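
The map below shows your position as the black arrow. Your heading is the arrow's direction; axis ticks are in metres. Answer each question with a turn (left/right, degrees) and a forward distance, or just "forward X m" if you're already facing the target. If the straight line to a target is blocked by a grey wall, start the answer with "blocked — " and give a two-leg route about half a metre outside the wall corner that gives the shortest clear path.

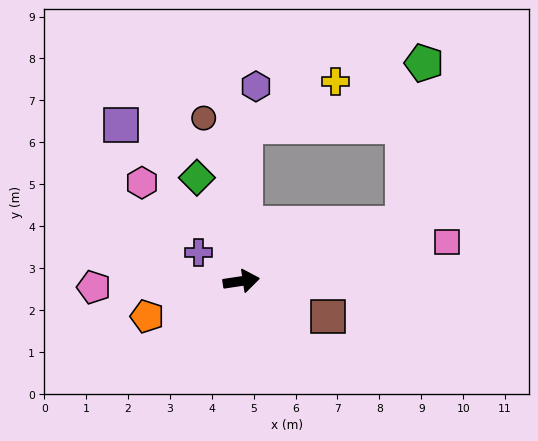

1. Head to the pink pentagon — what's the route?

turn left 174°, forward 3.5 m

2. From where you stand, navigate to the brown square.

turn right 30°, forward 2.2 m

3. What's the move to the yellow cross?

blocked — turn left 80°, forward 3.7 m, then turn right 62°, forward 2.4 m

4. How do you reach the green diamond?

turn left 105°, forward 2.7 m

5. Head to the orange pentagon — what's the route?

turn right 168°, forward 2.4 m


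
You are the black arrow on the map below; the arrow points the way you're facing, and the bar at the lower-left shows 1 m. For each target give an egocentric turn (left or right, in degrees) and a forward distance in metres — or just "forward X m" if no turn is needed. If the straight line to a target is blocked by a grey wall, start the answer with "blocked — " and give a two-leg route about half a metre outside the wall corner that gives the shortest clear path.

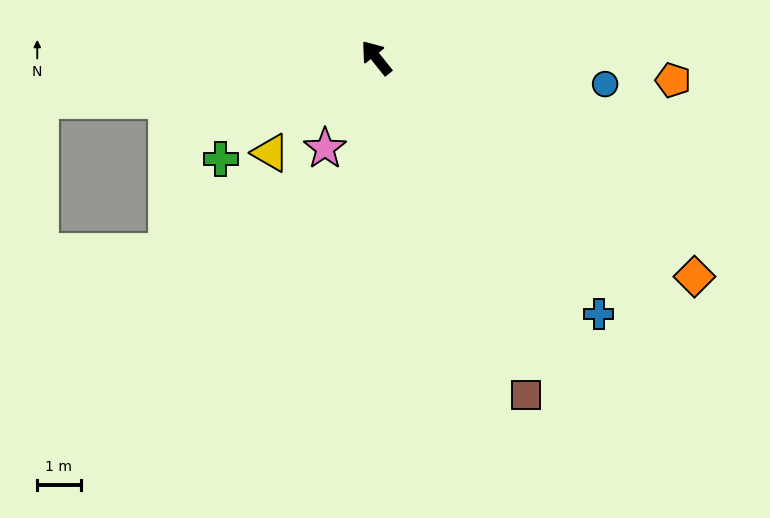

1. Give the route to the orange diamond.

turn right 163°, forward 8.9 m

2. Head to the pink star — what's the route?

turn left 112°, forward 2.4 m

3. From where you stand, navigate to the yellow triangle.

turn left 93°, forward 3.3 m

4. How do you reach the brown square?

turn left 165°, forward 8.5 m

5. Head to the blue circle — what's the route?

turn right 135°, forward 5.3 m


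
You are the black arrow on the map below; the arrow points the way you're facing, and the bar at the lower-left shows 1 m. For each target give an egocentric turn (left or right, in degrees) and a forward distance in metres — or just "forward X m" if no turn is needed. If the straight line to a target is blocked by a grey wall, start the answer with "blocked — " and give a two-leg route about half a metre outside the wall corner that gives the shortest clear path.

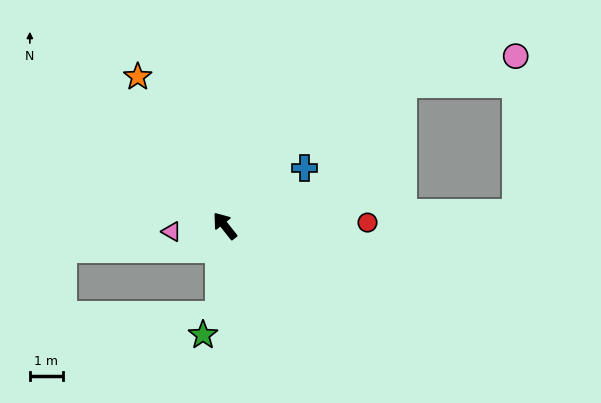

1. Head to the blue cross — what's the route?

turn right 92°, forward 3.0 m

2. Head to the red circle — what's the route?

turn right 127°, forward 4.3 m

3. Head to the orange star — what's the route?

turn right 8°, forward 5.2 m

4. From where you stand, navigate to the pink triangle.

turn left 58°, forward 1.6 m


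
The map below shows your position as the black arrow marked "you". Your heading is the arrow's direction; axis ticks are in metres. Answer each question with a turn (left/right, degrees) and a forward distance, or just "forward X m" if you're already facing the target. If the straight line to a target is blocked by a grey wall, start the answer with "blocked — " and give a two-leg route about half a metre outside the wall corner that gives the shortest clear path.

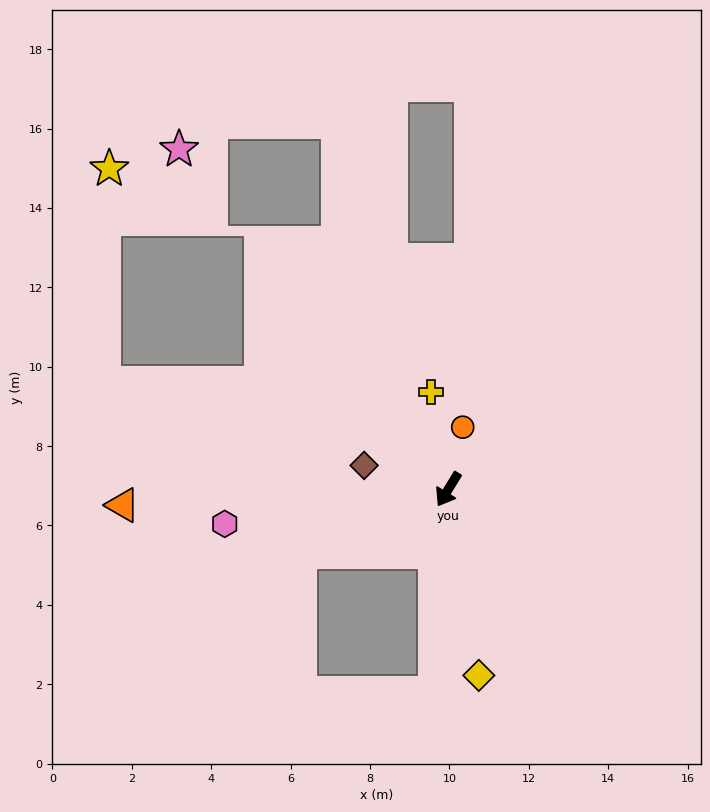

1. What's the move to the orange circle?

turn right 162°, forward 1.6 m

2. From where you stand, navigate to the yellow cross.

turn right 139°, forward 2.5 m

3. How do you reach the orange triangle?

turn right 56°, forward 8.2 m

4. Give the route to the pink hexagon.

turn right 50°, forward 5.7 m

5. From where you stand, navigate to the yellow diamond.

turn left 41°, forward 4.8 m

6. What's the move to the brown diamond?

turn right 74°, forward 2.2 m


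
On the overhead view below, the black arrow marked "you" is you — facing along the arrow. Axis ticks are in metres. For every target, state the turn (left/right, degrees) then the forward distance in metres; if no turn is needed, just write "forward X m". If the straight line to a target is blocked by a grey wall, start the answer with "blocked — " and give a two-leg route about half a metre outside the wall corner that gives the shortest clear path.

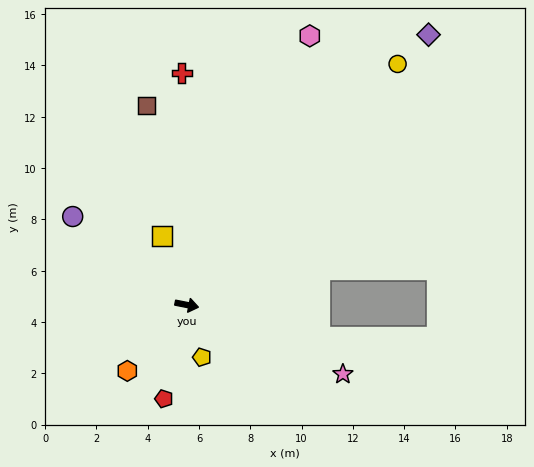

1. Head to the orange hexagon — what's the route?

turn right 121°, forward 3.5 m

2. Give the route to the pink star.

turn right 13°, forward 6.7 m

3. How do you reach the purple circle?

turn left 153°, forward 5.6 m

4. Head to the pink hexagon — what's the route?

turn left 77°, forward 11.5 m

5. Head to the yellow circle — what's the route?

turn left 60°, forward 12.5 m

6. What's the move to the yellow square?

turn left 121°, forward 2.9 m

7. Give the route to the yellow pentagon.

turn right 63°, forward 2.1 m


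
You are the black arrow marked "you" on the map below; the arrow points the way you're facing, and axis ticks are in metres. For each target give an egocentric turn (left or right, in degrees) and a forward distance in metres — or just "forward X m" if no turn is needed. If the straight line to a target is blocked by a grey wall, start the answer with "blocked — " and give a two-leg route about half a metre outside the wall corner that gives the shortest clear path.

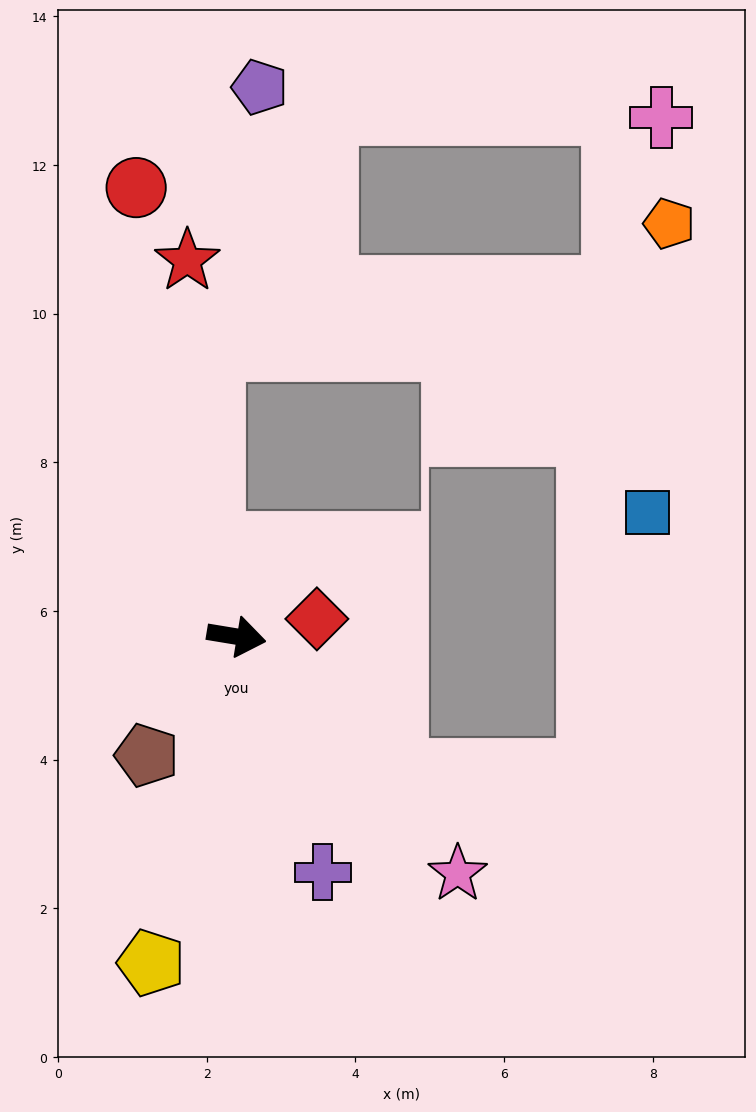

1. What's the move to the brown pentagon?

turn right 118°, forward 2.0 m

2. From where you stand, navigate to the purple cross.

turn right 61°, forward 3.4 m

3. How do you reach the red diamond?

turn left 22°, forward 1.1 m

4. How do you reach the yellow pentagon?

turn right 95°, forward 4.5 m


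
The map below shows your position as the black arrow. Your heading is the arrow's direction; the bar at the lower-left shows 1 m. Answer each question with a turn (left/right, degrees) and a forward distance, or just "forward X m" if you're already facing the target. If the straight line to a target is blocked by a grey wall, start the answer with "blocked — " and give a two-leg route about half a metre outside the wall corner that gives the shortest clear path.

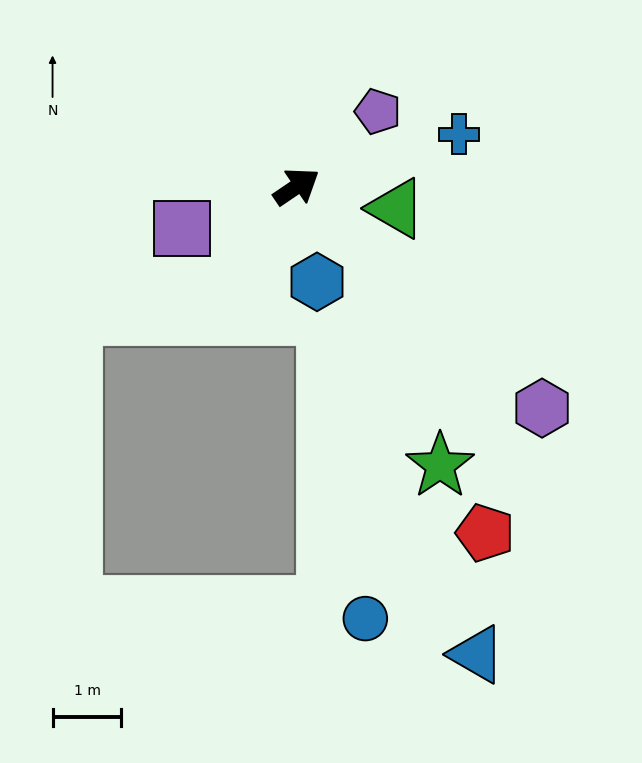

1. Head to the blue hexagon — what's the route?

turn right 112°, forward 1.4 m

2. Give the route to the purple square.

turn left 166°, forward 1.8 m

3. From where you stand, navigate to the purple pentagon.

turn left 9°, forward 1.6 m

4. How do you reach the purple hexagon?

turn right 76°, forward 4.8 m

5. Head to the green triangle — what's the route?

turn right 47°, forward 1.5 m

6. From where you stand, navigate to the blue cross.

turn right 16°, forward 2.5 m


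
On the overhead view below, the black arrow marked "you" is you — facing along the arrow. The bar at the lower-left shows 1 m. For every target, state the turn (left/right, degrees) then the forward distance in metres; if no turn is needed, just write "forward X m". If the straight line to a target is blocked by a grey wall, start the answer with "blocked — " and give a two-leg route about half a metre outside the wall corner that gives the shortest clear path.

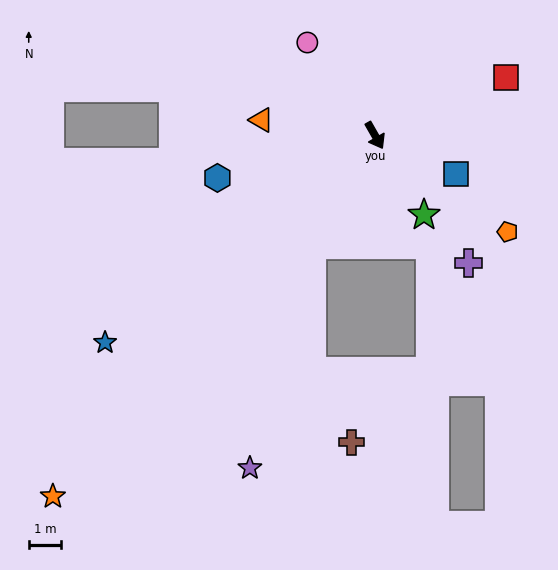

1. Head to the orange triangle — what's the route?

turn right 127°, forward 3.5 m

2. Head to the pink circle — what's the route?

turn right 174°, forward 3.6 m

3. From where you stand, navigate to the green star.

forward 2.9 m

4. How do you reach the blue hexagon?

turn right 105°, forward 5.0 m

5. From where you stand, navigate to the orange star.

turn right 71°, forward 14.9 m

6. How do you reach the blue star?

turn right 82°, forward 10.5 m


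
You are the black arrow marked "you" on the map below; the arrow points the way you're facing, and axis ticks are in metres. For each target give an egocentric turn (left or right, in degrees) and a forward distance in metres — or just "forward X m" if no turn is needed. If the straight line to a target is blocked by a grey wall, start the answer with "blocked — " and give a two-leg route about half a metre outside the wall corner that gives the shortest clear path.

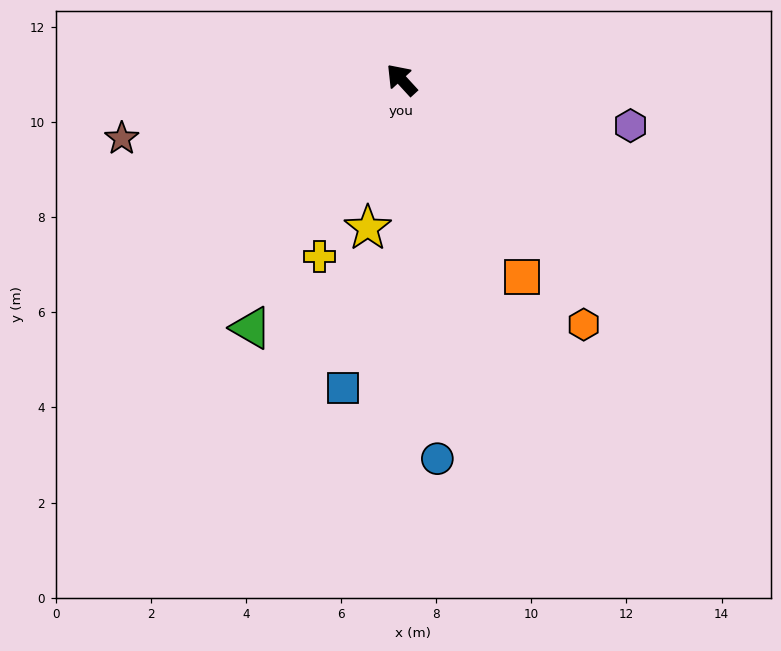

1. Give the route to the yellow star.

turn left 125°, forward 3.2 m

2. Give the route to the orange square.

turn left 169°, forward 4.9 m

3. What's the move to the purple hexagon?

turn right 144°, forward 4.9 m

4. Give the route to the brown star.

turn left 59°, forward 6.0 m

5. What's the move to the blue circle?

turn left 143°, forward 8.0 m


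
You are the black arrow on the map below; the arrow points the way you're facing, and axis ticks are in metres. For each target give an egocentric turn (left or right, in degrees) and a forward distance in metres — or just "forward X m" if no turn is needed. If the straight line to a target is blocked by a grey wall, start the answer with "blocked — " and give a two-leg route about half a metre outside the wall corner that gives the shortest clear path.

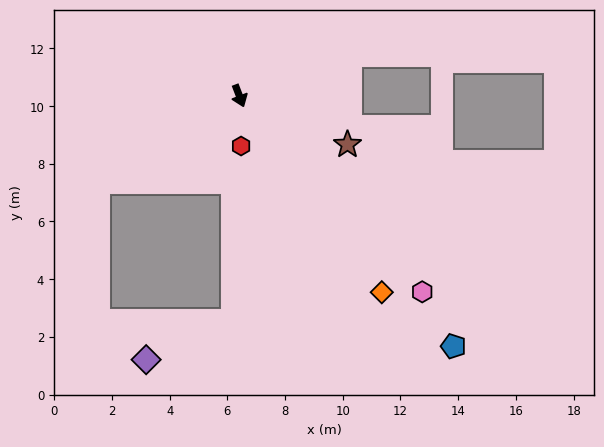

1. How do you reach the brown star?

turn left 45°, forward 4.1 m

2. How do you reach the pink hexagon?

turn left 22°, forward 9.3 m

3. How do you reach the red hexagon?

turn right 19°, forward 1.7 m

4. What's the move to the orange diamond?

turn left 15°, forward 8.4 m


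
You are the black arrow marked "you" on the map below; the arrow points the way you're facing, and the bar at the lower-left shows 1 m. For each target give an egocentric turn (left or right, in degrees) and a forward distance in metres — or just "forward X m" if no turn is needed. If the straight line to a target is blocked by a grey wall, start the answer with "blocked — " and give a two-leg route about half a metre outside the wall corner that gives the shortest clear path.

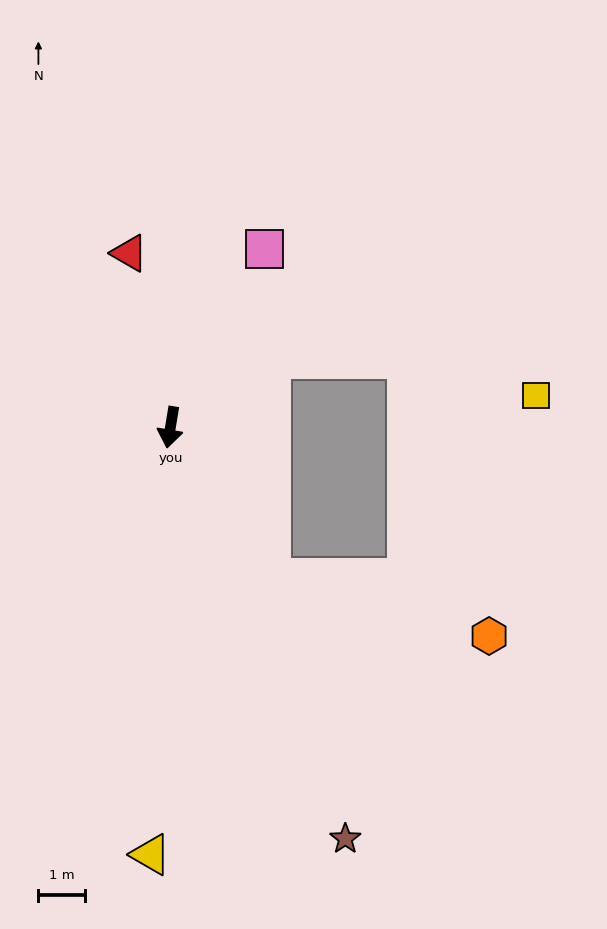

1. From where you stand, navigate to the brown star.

turn left 32°, forward 9.7 m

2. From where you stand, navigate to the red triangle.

turn right 157°, forward 3.9 m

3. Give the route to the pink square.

turn left 162°, forward 4.4 m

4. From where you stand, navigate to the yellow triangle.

turn left 7°, forward 9.2 m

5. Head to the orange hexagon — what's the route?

blocked — turn left 43°, forward 3.9 m, then turn left 41°, forward 4.9 m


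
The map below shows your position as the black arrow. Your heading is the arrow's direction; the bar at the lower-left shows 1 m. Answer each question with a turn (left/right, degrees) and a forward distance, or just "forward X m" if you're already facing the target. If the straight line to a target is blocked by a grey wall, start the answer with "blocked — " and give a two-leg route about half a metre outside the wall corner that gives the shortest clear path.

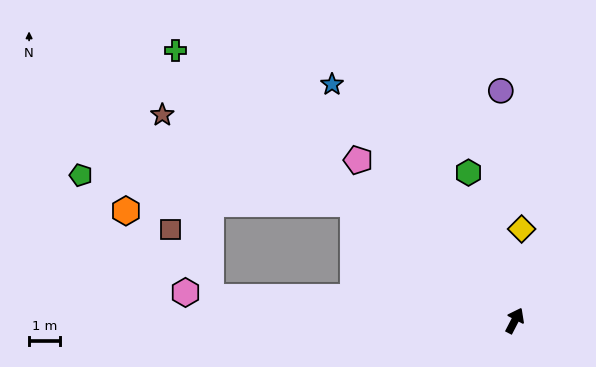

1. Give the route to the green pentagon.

blocked — turn left 82°, forward 6.4 m, then turn left 29°, forward 8.8 m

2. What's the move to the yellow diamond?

turn left 23°, forward 3.0 m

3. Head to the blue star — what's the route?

turn left 65°, forward 9.6 m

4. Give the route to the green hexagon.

turn left 45°, forward 5.0 m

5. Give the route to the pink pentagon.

turn left 72°, forward 7.2 m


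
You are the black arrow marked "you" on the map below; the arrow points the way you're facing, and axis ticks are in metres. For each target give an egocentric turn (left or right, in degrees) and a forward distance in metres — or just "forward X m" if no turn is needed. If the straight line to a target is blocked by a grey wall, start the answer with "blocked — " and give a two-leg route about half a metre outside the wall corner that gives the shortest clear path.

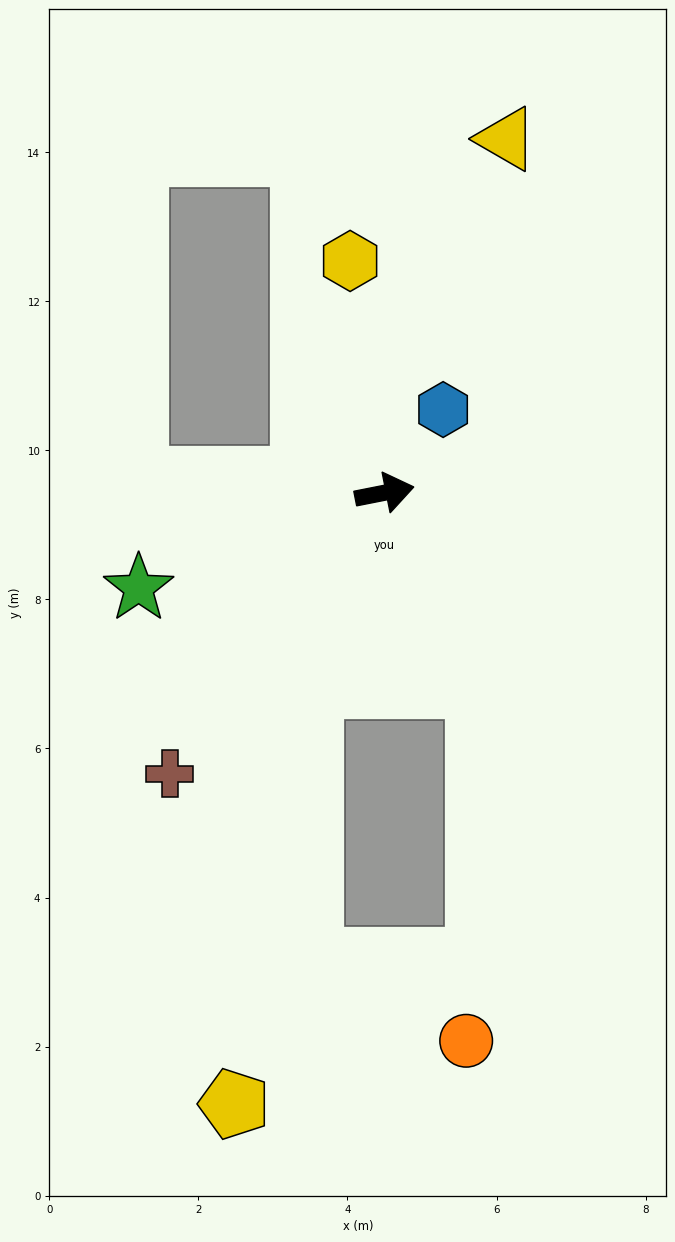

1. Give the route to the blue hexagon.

turn left 44°, forward 1.4 m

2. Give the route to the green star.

turn right 170°, forward 3.5 m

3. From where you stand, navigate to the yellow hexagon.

turn left 87°, forward 3.1 m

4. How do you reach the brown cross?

turn right 139°, forward 4.7 m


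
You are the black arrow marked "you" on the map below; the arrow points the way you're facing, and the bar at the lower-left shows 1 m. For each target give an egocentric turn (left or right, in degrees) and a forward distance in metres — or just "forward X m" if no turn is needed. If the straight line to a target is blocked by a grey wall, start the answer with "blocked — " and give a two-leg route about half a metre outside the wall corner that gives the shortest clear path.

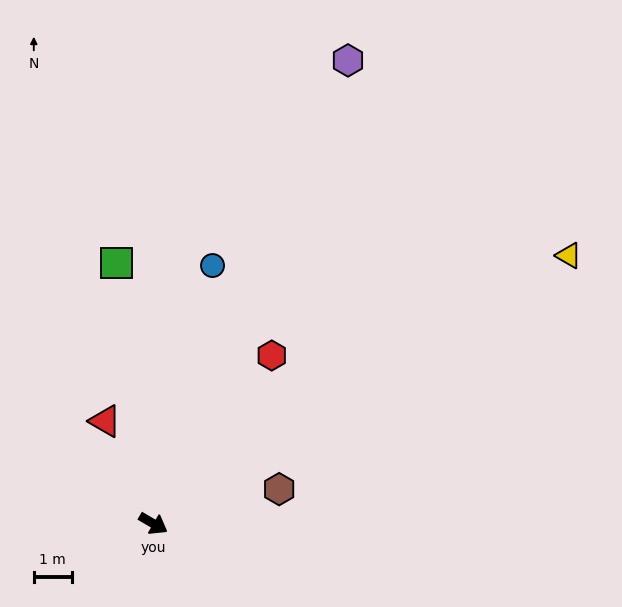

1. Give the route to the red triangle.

turn left 146°, forward 3.0 m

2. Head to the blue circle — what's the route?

turn left 107°, forward 7.0 m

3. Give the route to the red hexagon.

turn left 85°, forward 5.4 m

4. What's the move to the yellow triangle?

turn left 63°, forward 13.1 m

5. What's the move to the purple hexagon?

turn left 98°, forward 13.3 m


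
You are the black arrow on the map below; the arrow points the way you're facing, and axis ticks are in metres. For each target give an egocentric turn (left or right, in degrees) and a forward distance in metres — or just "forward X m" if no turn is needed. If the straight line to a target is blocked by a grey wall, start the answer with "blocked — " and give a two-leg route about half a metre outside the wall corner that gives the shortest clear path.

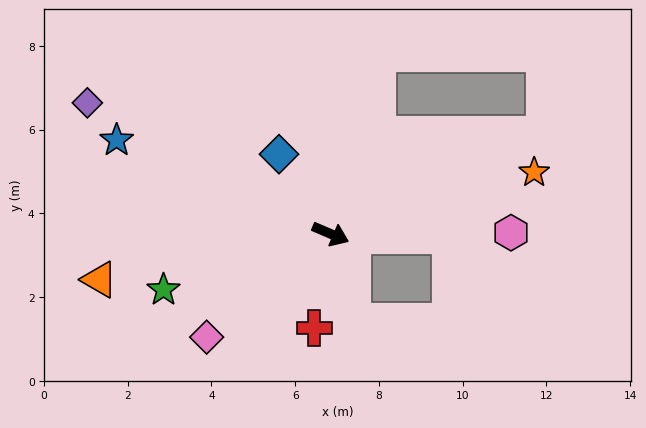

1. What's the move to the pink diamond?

turn right 117°, forward 3.9 m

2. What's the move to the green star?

turn right 138°, forward 4.2 m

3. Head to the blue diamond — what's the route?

turn left 146°, forward 2.3 m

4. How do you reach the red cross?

turn right 77°, forward 2.3 m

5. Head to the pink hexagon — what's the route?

turn left 24°, forward 4.3 m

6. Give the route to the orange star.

turn left 40°, forward 5.1 m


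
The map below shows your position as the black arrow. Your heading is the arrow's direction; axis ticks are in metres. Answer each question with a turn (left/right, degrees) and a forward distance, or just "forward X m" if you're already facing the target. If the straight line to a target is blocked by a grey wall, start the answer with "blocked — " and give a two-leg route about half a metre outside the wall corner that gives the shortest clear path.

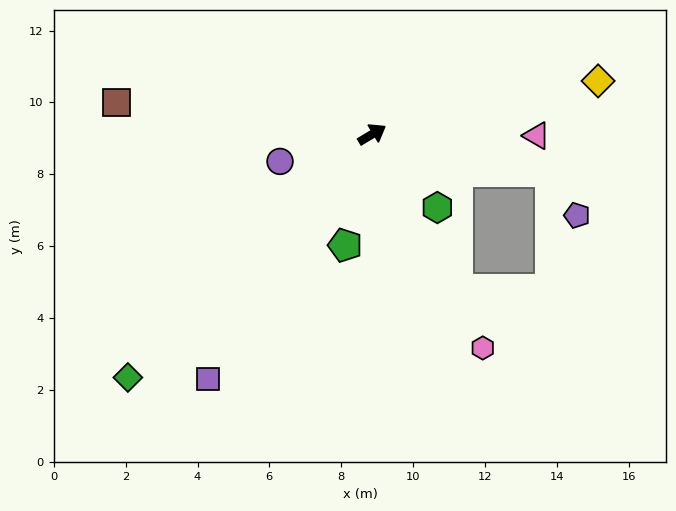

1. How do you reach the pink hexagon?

turn right 94°, forward 6.7 m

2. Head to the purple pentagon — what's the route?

blocked — turn right 43°, forward 5.1 m, then turn right 46°, forward 1.4 m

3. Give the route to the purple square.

turn right 155°, forward 8.2 m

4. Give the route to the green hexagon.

turn right 79°, forward 2.7 m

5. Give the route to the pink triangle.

turn right 32°, forward 4.6 m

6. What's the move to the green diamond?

turn right 166°, forward 9.6 m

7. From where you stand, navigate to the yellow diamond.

turn right 18°, forward 6.5 m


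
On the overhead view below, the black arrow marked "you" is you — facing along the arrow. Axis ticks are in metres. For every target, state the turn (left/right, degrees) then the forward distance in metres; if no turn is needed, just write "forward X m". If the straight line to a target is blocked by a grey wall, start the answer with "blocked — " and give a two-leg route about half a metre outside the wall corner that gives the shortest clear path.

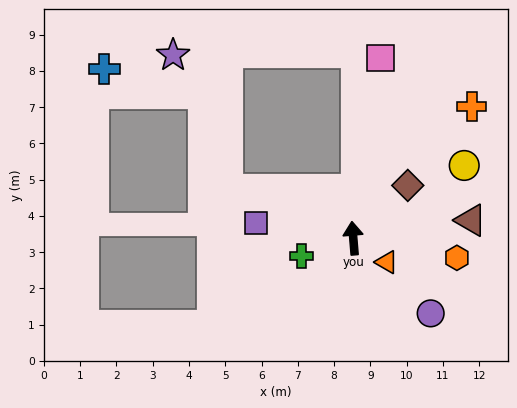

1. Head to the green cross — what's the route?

turn left 104°, forward 1.5 m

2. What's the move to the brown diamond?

turn right 51°, forward 2.1 m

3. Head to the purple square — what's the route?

turn left 76°, forward 2.7 m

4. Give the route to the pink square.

turn right 13°, forward 5.0 m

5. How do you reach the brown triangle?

turn right 86°, forward 3.3 m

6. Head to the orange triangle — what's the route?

turn right 130°, forward 1.1 m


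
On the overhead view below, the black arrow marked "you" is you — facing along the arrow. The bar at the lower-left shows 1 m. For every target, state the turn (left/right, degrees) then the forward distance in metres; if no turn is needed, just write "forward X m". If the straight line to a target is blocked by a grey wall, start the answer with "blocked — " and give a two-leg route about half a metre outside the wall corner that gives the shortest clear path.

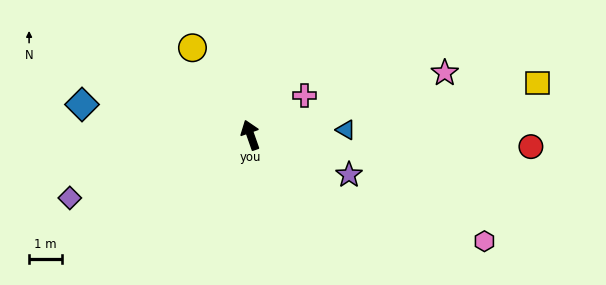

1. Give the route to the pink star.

turn right 92°, forward 6.2 m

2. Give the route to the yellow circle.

turn left 14°, forward 3.2 m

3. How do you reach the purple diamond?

turn left 90°, forward 5.8 m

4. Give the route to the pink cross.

turn right 73°, forward 2.0 m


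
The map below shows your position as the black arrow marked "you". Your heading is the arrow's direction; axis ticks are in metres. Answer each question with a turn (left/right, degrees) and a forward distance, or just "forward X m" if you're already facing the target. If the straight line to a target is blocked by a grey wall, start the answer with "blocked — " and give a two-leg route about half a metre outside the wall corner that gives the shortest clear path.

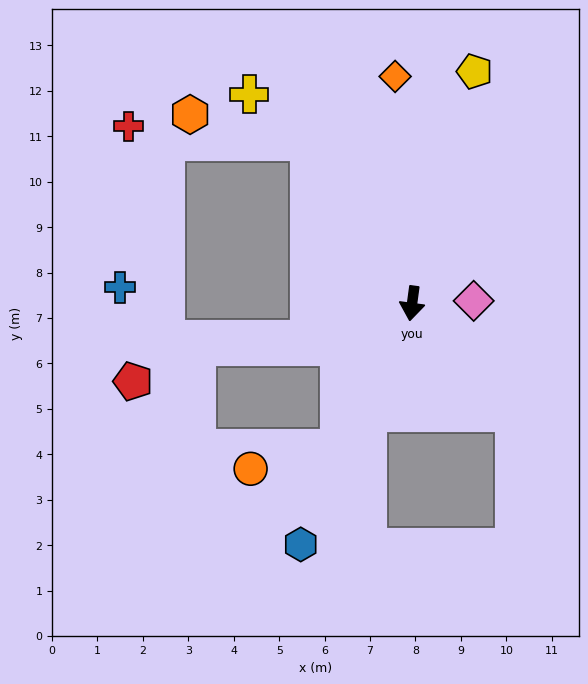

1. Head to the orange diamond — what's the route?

turn right 168°, forward 5.0 m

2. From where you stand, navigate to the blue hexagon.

turn right 17°, forward 5.8 m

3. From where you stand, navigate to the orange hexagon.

blocked — turn right 140°, forward 4.2 m, then turn left 45°, forward 2.7 m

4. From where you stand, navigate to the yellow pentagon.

turn left 173°, forward 5.3 m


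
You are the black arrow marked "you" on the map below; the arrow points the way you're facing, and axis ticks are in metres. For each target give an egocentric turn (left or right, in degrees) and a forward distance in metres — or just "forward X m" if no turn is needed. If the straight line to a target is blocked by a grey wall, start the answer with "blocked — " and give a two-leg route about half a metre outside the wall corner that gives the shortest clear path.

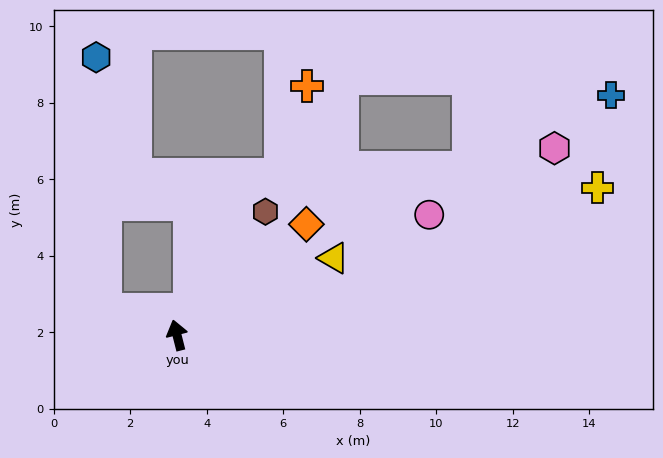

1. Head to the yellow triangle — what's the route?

turn right 78°, forward 4.6 m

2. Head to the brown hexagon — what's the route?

turn right 50°, forward 4.0 m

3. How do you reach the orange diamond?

turn right 64°, forward 4.5 m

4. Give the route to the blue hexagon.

blocked — turn left 56°, forward 2.0 m, then turn right 68°, forward 6.6 m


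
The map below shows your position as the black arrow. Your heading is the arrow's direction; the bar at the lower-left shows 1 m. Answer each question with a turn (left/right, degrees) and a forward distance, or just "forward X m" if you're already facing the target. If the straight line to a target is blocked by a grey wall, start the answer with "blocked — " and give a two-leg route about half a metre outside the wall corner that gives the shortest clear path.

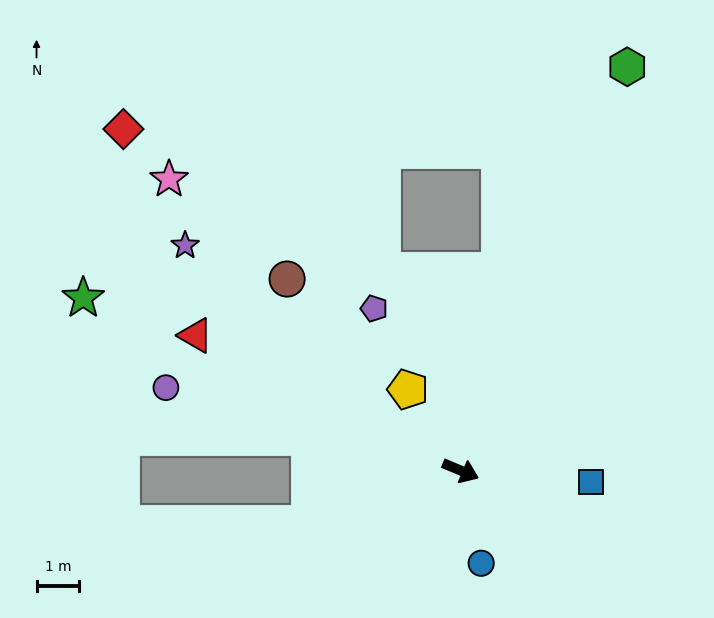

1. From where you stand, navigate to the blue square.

turn left 18°, forward 3.1 m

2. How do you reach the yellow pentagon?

turn left 146°, forward 2.3 m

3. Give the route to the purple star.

turn left 164°, forward 8.4 m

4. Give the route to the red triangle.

turn left 176°, forward 7.0 m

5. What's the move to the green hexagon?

turn left 90°, forward 10.3 m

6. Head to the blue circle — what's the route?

turn right 55°, forward 2.2 m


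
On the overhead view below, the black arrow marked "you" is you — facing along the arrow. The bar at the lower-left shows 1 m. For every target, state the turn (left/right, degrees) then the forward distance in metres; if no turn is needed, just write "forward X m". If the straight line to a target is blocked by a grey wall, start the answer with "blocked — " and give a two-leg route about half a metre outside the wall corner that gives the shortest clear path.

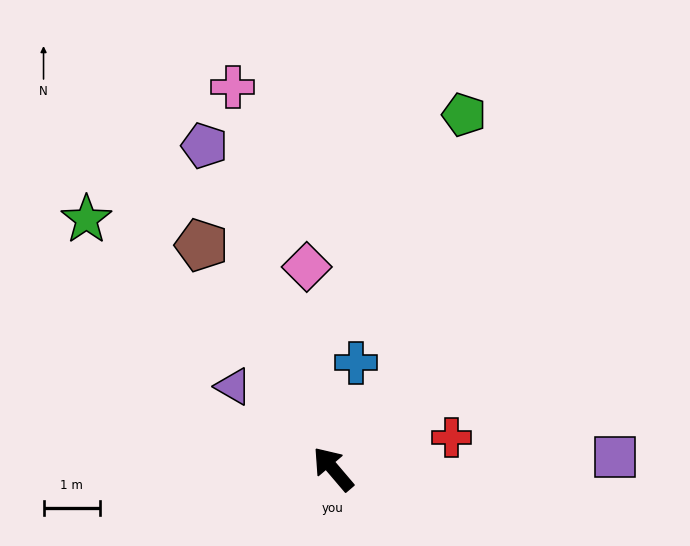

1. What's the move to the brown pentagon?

turn right 10°, forward 4.6 m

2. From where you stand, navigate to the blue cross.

turn right 53°, forward 1.9 m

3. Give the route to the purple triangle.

turn left 10°, forward 2.3 m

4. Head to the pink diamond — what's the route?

turn right 33°, forward 3.6 m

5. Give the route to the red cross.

turn right 115°, forward 2.2 m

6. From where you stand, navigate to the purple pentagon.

turn right 19°, forward 6.1 m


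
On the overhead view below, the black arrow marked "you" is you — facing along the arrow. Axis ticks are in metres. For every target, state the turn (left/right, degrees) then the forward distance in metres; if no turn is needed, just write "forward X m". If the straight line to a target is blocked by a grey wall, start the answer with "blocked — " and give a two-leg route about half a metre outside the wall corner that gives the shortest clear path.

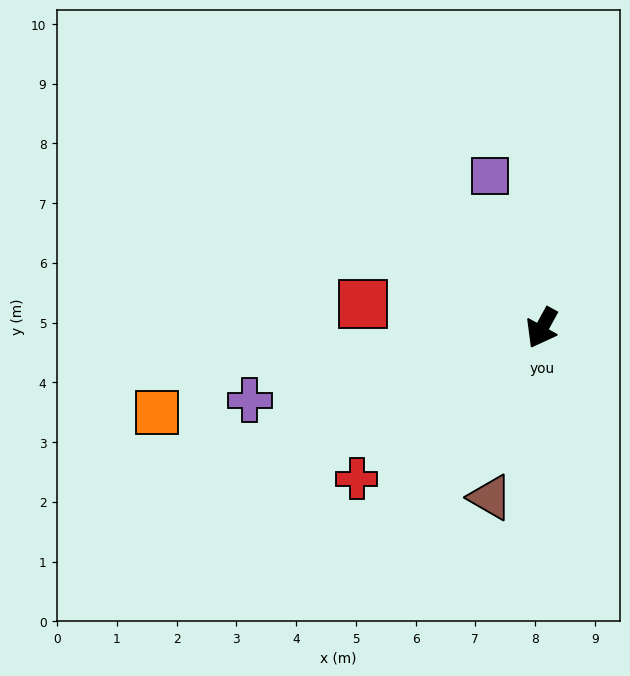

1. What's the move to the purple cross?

turn right 47°, forward 5.0 m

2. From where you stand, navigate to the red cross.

turn right 22°, forward 4.0 m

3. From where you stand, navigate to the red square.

turn right 69°, forward 3.0 m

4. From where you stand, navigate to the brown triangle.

turn left 12°, forward 3.0 m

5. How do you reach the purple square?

turn right 132°, forward 2.7 m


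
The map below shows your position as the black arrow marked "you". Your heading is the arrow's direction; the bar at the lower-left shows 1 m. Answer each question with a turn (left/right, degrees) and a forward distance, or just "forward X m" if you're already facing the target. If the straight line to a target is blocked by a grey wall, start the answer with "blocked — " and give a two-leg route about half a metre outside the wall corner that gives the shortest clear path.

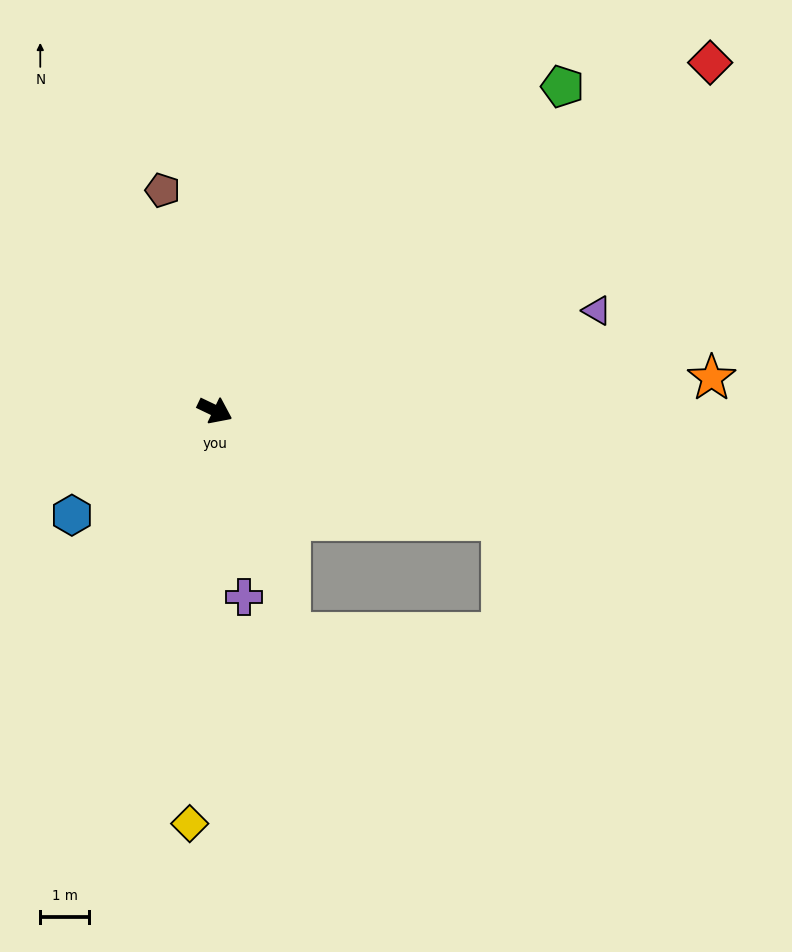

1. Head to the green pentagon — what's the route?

turn left 69°, forward 9.7 m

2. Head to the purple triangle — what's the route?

turn left 40°, forward 8.0 m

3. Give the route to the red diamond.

turn left 61°, forward 12.3 m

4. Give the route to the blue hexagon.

turn right 118°, forward 3.6 m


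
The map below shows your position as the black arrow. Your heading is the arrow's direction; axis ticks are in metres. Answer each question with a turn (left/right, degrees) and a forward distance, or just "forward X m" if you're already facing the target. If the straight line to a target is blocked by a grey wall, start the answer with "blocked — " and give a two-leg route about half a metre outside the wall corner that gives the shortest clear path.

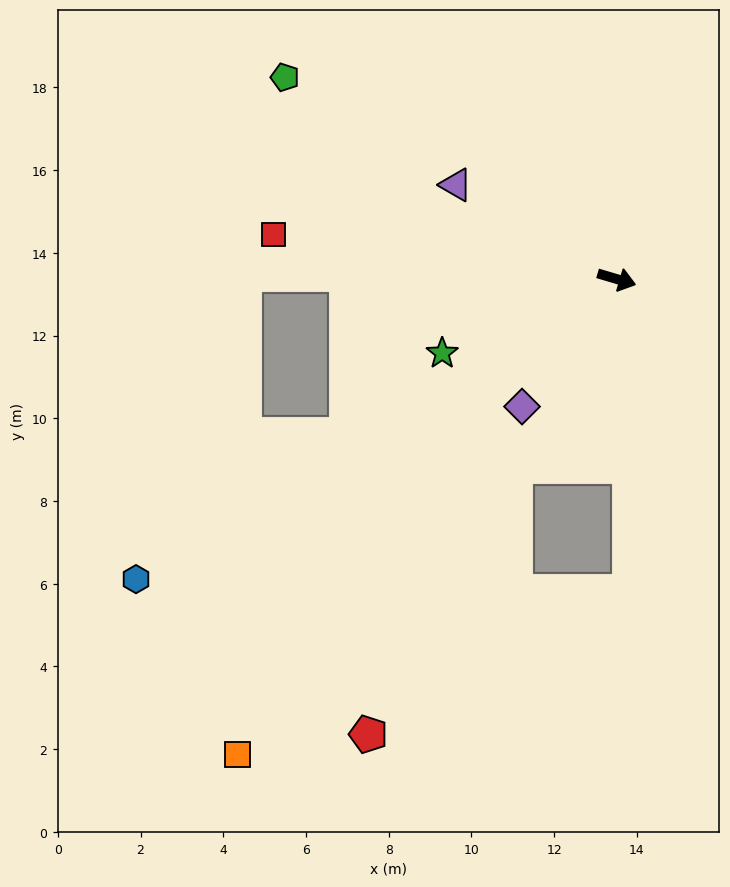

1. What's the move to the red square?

turn right 171°, forward 8.4 m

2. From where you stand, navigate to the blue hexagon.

turn right 131°, forward 13.7 m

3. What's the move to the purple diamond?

turn right 110°, forward 3.8 m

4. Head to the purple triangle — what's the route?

turn left 166°, forward 4.5 m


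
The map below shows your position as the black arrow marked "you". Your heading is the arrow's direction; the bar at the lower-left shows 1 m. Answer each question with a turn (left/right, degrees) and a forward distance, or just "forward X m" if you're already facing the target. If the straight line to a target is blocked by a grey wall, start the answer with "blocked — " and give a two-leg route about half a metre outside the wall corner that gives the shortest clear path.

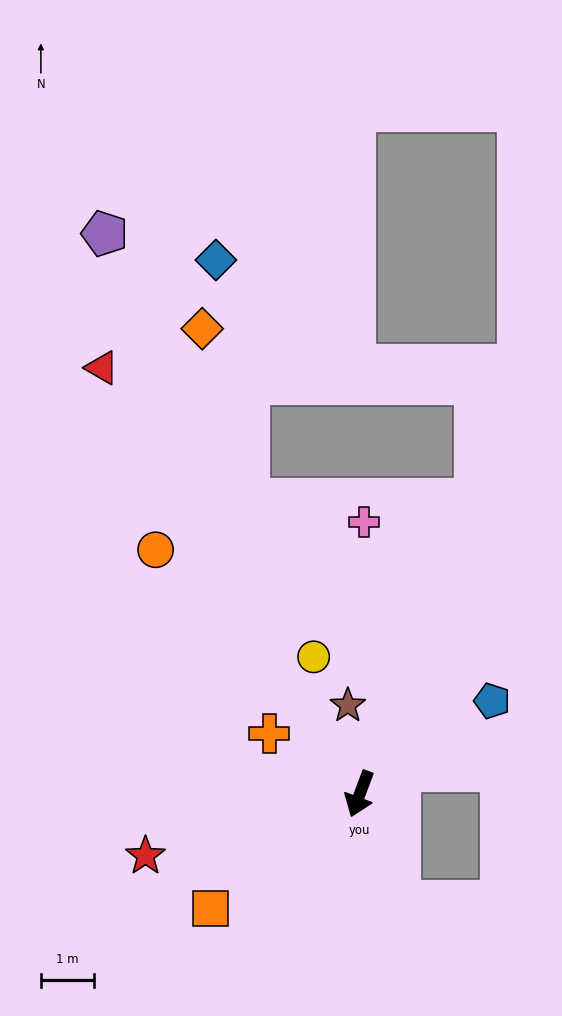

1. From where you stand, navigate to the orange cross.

turn right 103°, forward 2.1 m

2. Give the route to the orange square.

turn right 32°, forward 3.6 m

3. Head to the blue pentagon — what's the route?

turn left 146°, forward 3.1 m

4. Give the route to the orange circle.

turn right 120°, forward 6.0 m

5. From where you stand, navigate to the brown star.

turn right 152°, forward 1.7 m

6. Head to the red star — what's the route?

turn right 53°, forward 4.2 m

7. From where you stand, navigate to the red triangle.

turn right 128°, forward 9.5 m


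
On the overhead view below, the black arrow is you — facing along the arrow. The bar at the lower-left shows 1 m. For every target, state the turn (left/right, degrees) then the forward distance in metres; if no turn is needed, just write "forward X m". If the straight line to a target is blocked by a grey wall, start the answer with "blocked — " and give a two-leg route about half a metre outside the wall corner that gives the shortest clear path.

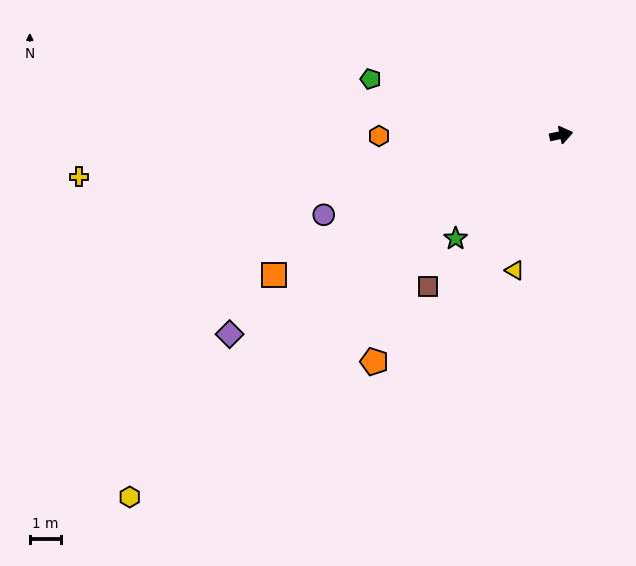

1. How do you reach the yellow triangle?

turn right 121°, forward 4.5 m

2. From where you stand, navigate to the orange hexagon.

turn left 168°, forward 5.8 m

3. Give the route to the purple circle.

turn right 174°, forward 7.9 m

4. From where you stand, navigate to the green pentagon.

turn left 151°, forward 6.3 m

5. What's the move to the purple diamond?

turn right 161°, forward 12.3 m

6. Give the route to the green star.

turn right 148°, forward 4.7 m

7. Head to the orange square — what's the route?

turn right 166°, forward 10.1 m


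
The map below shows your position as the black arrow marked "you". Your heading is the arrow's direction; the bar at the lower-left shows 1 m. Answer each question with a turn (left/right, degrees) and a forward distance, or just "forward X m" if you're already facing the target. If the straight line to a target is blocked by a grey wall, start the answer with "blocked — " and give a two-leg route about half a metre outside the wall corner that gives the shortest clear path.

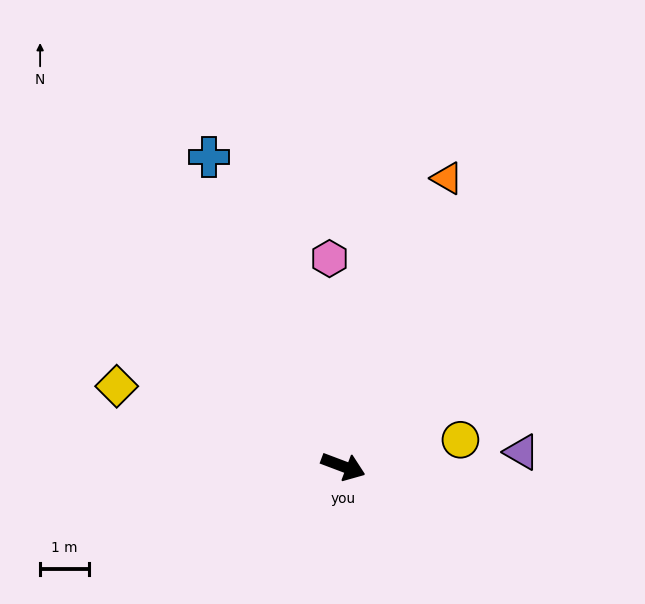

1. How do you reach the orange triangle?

turn left 91°, forward 6.3 m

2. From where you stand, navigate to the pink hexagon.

turn left 114°, forward 4.3 m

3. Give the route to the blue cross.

turn left 134°, forward 7.0 m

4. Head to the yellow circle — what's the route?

turn left 33°, forward 2.5 m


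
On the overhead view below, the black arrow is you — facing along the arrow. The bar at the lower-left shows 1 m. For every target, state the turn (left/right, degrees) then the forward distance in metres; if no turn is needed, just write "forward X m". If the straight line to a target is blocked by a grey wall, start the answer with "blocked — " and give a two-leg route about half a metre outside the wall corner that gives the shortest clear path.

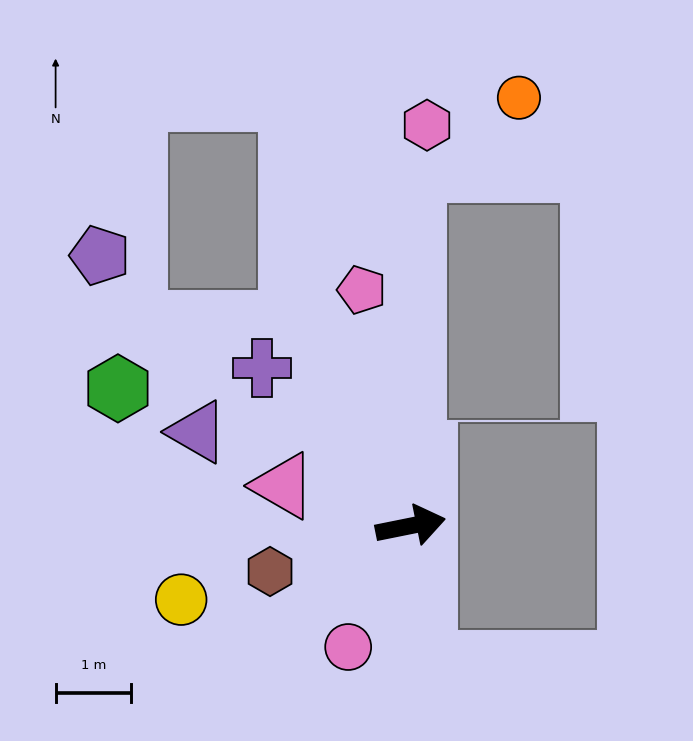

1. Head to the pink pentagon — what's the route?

turn left 90°, forward 3.2 m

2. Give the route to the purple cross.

turn left 122°, forward 2.9 m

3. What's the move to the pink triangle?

turn left 151°, forward 1.8 m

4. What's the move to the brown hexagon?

turn right 173°, forward 2.0 m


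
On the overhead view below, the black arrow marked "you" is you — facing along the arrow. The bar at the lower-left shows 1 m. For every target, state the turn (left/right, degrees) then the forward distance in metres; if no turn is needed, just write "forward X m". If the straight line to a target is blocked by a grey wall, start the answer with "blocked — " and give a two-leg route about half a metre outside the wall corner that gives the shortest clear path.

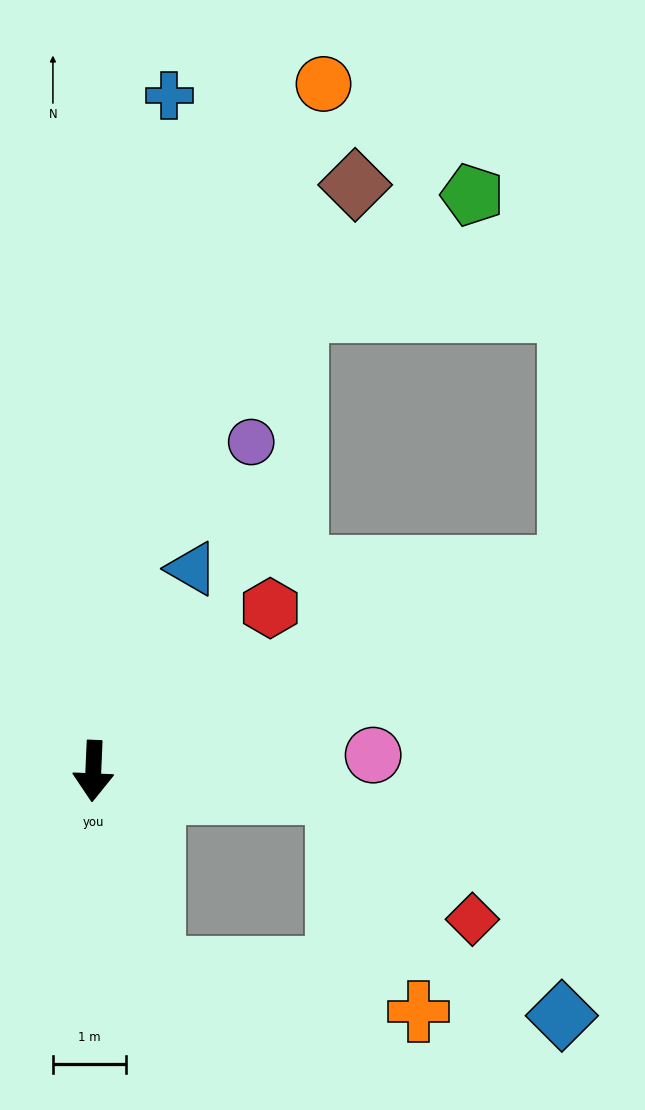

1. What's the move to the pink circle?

turn left 96°, forward 3.9 m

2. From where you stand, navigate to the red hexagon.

turn left 135°, forward 3.3 m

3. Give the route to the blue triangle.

turn left 156°, forward 3.1 m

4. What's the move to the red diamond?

blocked — turn left 87°, forward 3.4 m, then turn right 37°, forward 2.5 m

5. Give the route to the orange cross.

blocked — turn left 20°, forward 2.8 m, then turn left 63°, forward 3.7 m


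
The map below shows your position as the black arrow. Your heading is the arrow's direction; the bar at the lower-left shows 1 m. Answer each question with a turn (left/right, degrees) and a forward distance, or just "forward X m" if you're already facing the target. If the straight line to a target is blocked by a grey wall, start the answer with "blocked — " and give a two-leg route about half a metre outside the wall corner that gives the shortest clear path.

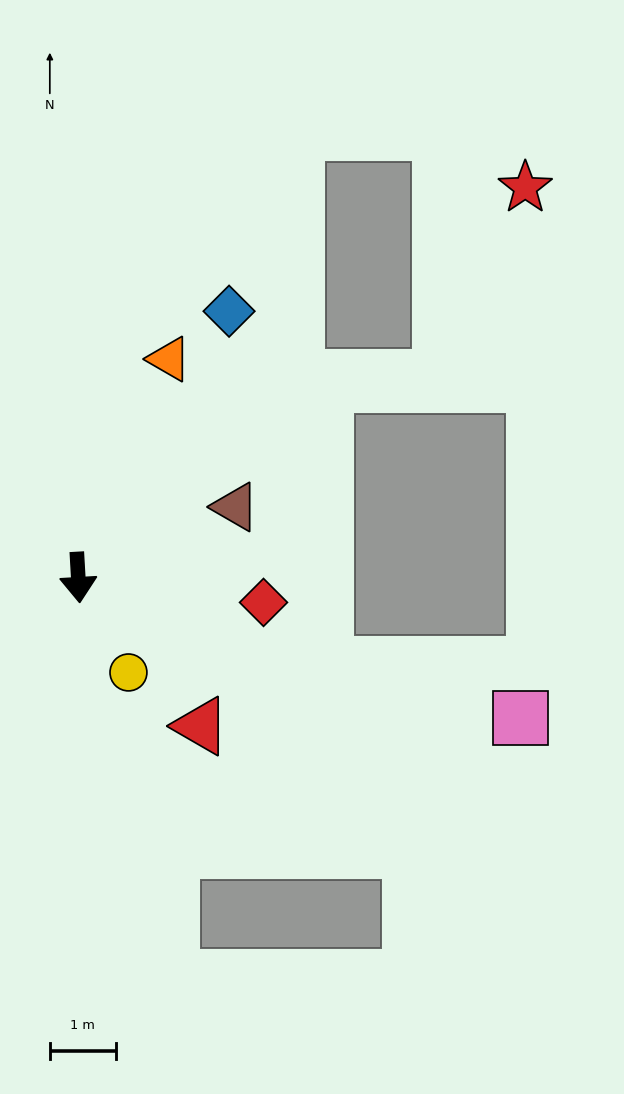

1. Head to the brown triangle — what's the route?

turn left 111°, forward 2.6 m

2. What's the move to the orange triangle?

turn left 154°, forward 3.6 m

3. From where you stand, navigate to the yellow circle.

turn left 25°, forward 1.6 m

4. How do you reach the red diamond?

turn left 79°, forward 2.8 m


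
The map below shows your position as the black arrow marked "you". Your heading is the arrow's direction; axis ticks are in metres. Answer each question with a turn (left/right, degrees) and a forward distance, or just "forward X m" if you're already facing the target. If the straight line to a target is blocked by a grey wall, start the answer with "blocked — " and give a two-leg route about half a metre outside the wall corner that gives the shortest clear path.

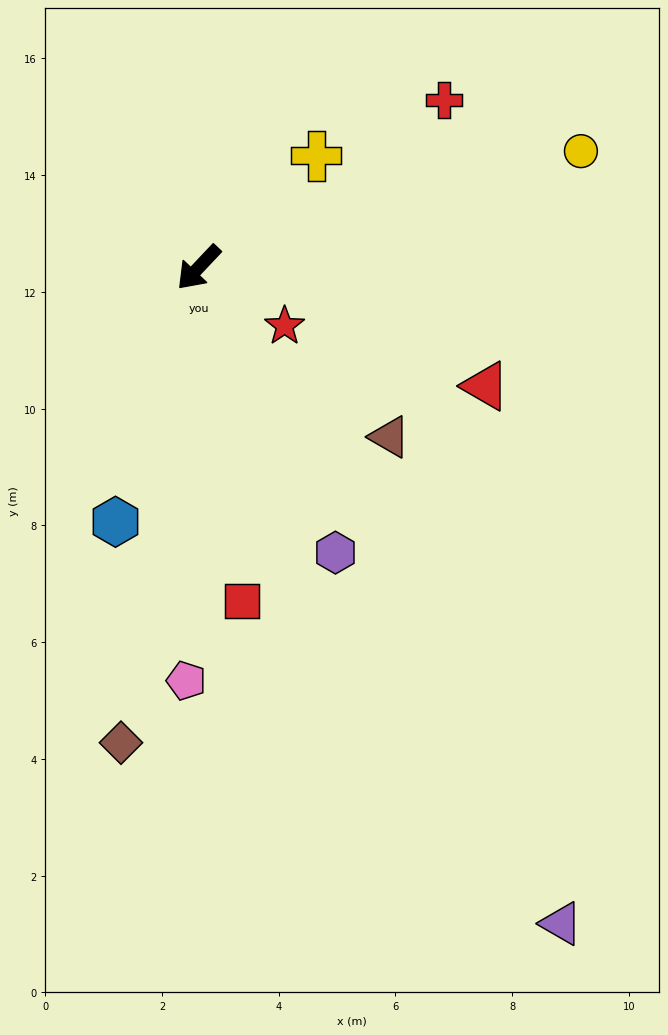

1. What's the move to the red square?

turn left 51°, forward 5.8 m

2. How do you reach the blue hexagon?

turn left 25°, forward 4.6 m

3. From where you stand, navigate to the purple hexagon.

turn left 69°, forward 5.4 m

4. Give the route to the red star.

turn left 99°, forward 1.8 m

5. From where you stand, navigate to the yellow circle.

turn left 150°, forward 6.8 m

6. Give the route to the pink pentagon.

turn left 42°, forward 7.1 m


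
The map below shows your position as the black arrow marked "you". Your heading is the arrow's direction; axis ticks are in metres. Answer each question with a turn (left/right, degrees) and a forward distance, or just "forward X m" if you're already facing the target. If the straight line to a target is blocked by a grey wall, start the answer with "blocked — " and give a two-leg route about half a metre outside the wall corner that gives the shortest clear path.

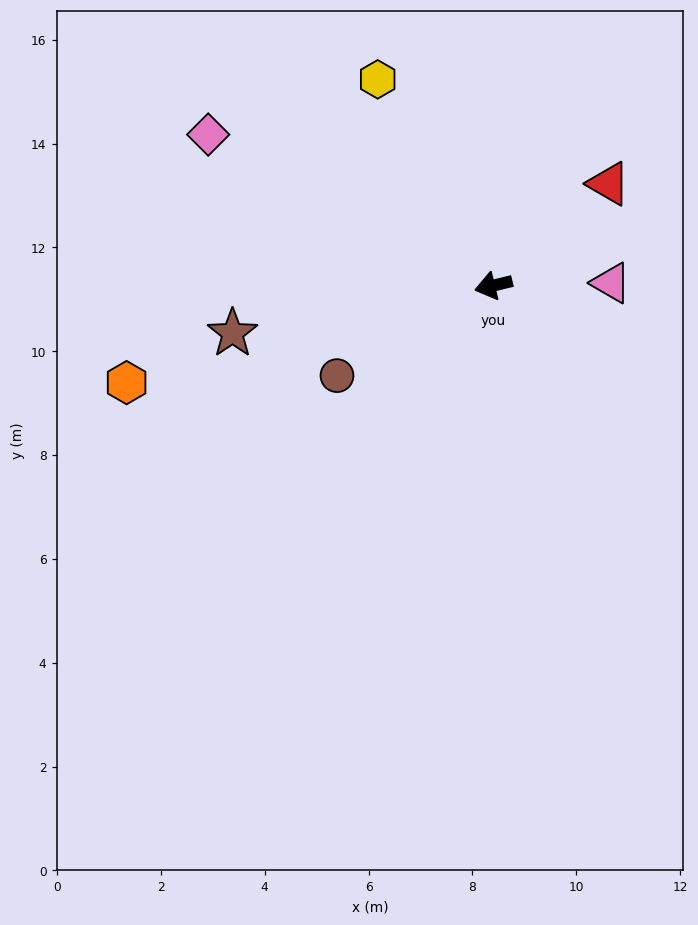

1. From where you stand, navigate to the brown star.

turn right 3°, forward 5.1 m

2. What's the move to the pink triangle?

turn left 168°, forward 2.3 m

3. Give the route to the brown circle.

turn left 16°, forward 3.5 m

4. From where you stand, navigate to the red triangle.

turn right 152°, forward 3.0 m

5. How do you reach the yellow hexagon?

turn right 74°, forward 4.6 m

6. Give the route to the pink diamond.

turn right 41°, forward 6.2 m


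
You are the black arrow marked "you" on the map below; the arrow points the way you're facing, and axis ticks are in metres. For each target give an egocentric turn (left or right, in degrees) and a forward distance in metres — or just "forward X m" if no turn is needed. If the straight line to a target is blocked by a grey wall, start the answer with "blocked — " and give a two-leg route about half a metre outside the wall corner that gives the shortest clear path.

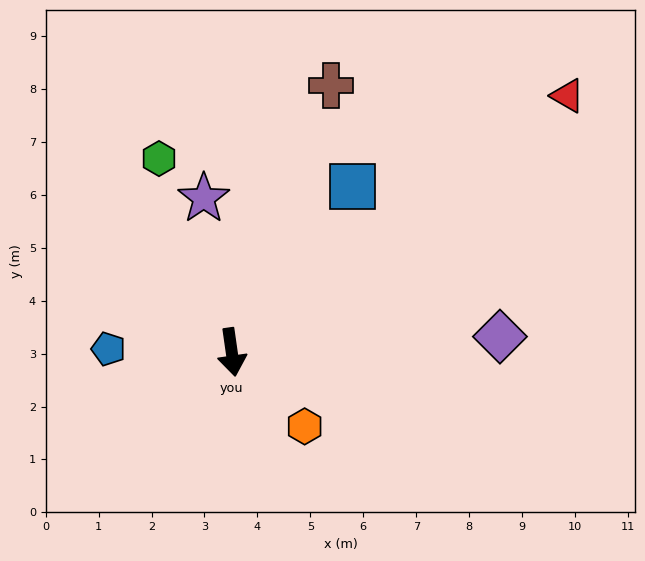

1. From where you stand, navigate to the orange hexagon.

turn left 36°, forward 2.0 m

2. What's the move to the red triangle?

turn left 119°, forward 8.0 m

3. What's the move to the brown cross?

turn left 151°, forward 5.4 m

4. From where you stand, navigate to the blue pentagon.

turn right 100°, forward 2.3 m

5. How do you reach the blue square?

turn left 136°, forward 3.9 m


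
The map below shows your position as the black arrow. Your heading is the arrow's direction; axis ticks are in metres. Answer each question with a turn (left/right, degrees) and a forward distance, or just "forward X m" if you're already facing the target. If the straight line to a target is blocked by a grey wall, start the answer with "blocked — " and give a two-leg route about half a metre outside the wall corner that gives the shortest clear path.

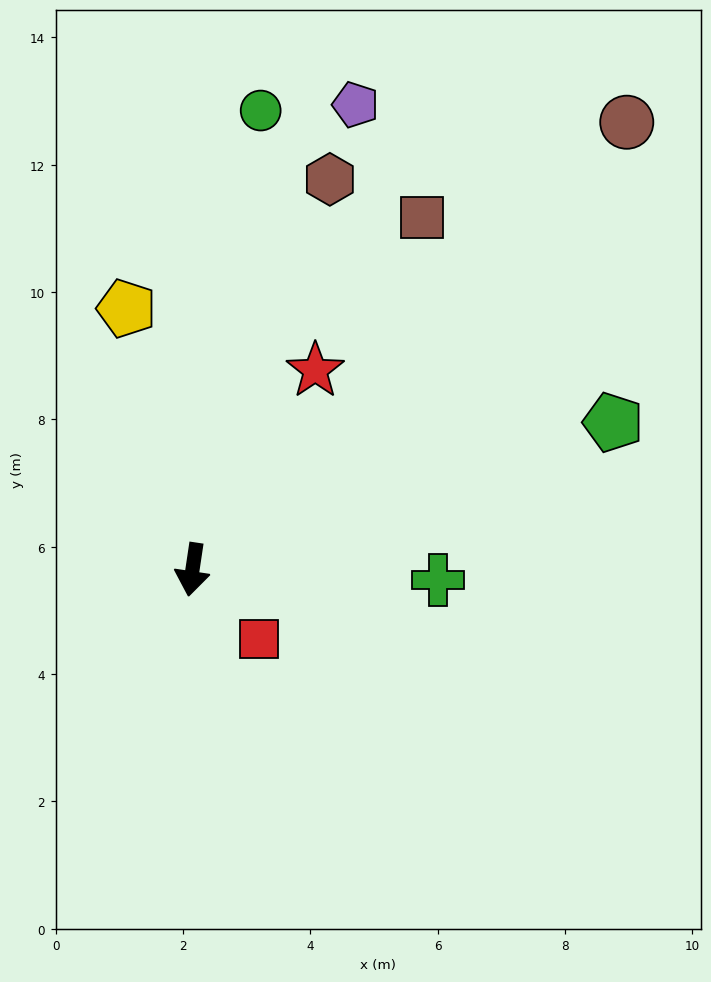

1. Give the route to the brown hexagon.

turn left 169°, forward 6.5 m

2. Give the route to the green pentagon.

turn left 118°, forward 7.0 m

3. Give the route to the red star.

turn left 157°, forward 3.7 m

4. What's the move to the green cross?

turn left 96°, forward 3.9 m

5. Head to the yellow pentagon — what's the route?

turn right 157°, forward 4.2 m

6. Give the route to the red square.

turn left 52°, forward 1.5 m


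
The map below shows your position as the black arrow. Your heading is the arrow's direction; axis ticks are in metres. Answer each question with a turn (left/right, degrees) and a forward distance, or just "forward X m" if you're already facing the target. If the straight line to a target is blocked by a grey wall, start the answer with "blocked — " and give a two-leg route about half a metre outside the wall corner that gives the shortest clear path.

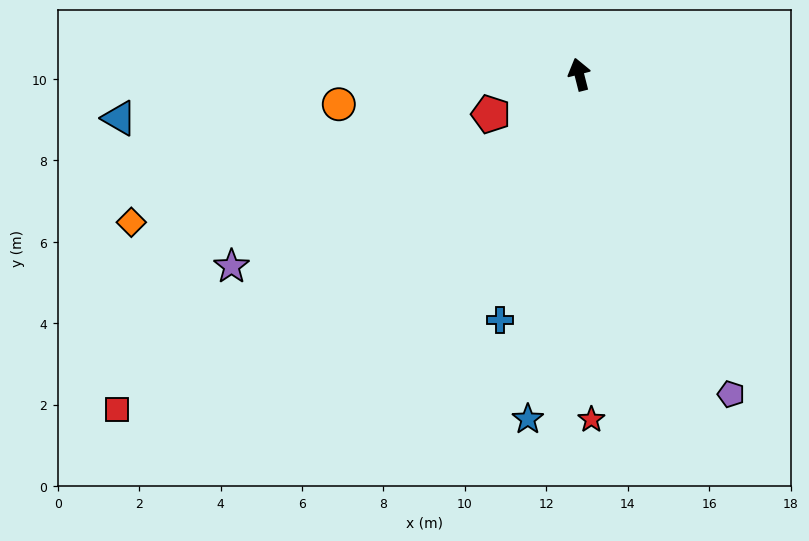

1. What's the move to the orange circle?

turn left 83°, forward 6.0 m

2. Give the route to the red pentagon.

turn left 100°, forward 2.4 m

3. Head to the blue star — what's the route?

turn left 157°, forward 8.6 m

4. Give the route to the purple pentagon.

turn right 169°, forward 8.7 m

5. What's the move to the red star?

turn left 168°, forward 8.5 m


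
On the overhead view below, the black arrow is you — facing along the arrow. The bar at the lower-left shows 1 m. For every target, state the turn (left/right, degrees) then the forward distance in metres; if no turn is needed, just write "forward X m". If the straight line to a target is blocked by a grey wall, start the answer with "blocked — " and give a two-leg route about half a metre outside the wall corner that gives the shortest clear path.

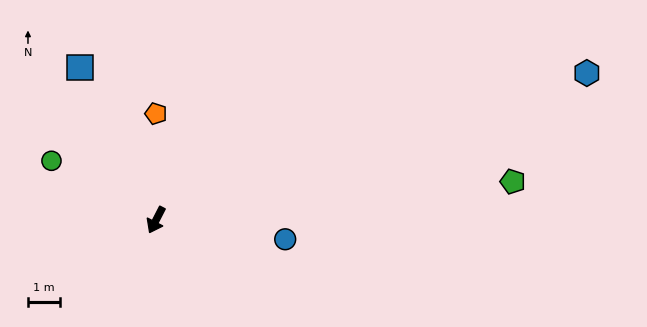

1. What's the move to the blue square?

turn right 126°, forward 5.4 m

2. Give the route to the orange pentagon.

turn right 153°, forward 3.4 m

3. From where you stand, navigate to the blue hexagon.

turn left 136°, forward 14.4 m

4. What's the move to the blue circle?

turn left 109°, forward 4.1 m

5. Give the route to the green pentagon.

turn left 123°, forward 11.4 m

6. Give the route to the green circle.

turn right 92°, forward 3.8 m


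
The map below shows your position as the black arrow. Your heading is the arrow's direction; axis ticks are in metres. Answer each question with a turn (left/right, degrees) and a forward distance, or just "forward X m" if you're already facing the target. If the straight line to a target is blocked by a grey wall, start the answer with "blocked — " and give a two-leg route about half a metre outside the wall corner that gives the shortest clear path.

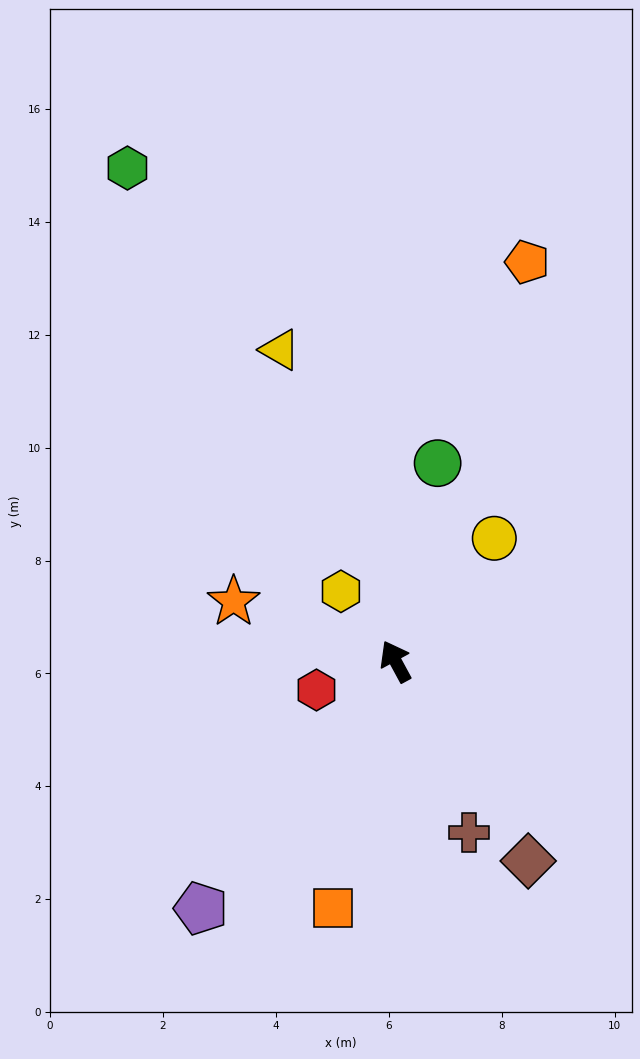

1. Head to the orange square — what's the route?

turn left 137°, forward 4.5 m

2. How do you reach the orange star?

turn left 41°, forward 3.1 m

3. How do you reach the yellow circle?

turn right 67°, forward 2.8 m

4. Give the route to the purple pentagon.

turn left 113°, forward 5.6 m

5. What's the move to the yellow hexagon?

turn left 10°, forward 1.6 m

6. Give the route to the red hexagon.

turn left 81°, forward 1.5 m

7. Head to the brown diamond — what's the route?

turn right 175°, forward 4.2 m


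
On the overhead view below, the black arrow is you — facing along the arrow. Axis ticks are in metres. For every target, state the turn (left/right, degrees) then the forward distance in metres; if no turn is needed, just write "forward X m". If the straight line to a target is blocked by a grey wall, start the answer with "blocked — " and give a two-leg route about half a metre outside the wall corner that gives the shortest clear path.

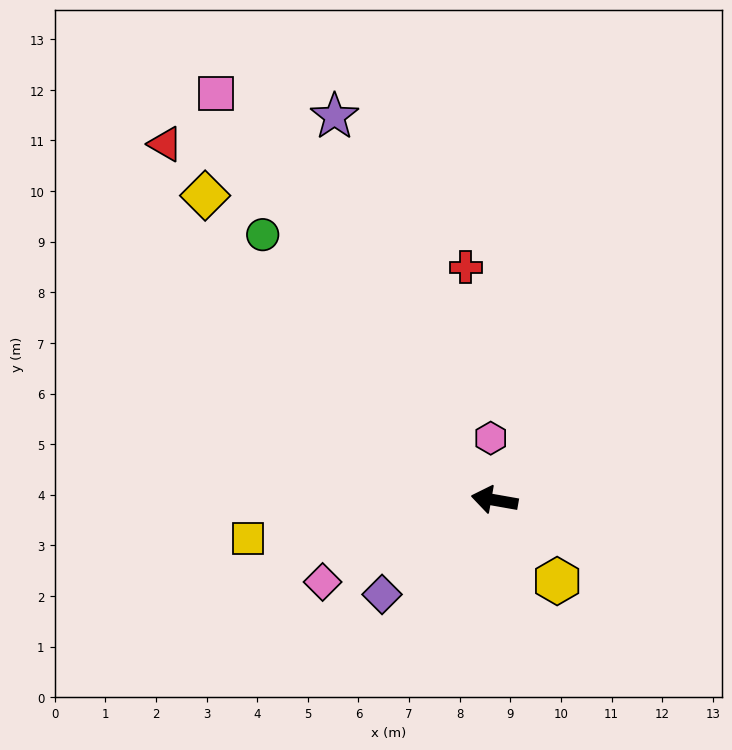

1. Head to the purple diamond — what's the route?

turn left 50°, forward 2.9 m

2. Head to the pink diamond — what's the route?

turn left 35°, forward 3.8 m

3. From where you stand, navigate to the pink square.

turn right 46°, forward 9.7 m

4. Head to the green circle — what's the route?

turn right 39°, forward 7.0 m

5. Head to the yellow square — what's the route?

turn left 19°, forward 4.9 m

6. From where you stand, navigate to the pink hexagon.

turn right 76°, forward 1.2 m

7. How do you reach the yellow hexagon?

turn left 138°, forward 2.0 m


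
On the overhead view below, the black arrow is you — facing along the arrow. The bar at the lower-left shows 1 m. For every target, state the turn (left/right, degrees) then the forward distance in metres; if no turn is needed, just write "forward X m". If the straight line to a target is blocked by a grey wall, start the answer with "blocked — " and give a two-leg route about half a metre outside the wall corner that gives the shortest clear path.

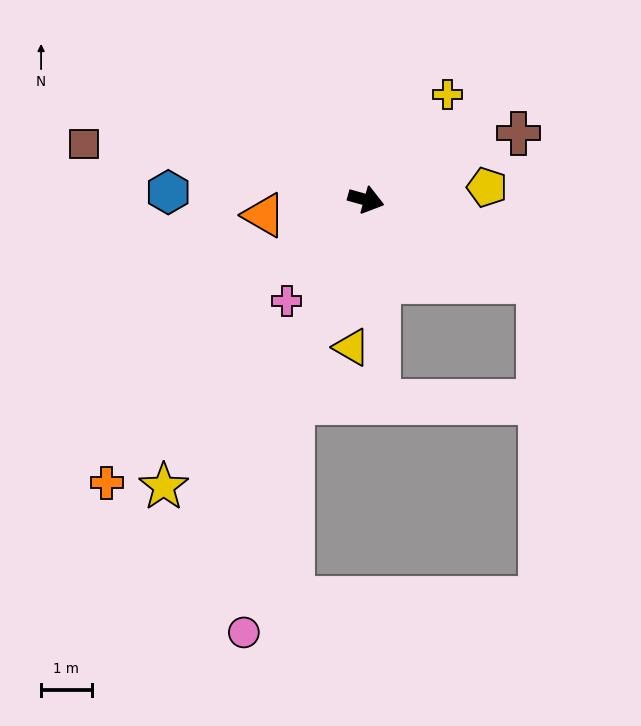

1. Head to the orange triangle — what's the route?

turn right 156°, forward 2.0 m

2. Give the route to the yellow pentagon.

turn left 22°, forward 2.4 m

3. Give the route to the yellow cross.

turn left 68°, forward 2.6 m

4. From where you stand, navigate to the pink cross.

turn right 112°, forward 2.5 m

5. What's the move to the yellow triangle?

turn right 80°, forward 2.9 m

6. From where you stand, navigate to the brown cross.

turn left 39°, forward 3.3 m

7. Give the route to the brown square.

turn right 176°, forward 5.7 m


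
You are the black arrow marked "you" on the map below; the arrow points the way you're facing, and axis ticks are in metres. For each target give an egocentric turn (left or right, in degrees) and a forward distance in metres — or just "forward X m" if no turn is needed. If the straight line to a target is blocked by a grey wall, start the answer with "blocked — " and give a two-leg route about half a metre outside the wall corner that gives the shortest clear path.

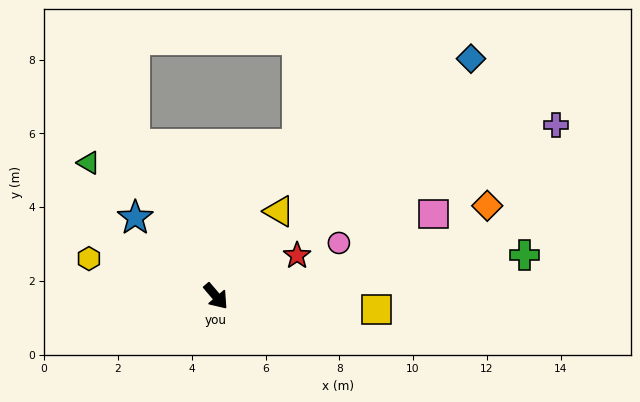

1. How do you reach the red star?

turn left 76°, forward 2.5 m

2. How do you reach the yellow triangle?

turn left 103°, forward 2.9 m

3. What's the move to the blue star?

turn right 175°, forward 3.1 m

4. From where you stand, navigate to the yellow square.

turn left 45°, forward 4.4 m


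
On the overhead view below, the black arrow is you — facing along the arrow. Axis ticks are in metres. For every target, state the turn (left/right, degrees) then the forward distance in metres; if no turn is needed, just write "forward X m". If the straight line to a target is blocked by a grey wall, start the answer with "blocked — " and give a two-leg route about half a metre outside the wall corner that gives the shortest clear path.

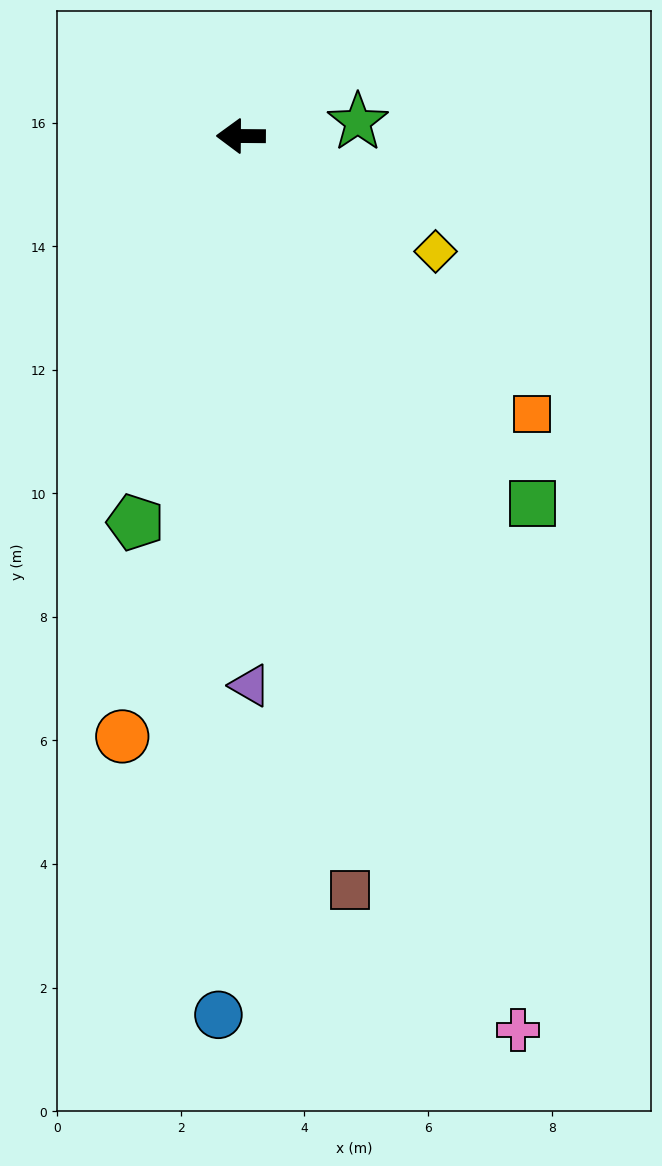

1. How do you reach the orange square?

turn left 137°, forward 6.5 m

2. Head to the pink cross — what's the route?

turn left 108°, forward 15.1 m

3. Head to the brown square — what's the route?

turn left 99°, forward 12.3 m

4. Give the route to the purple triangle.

turn left 91°, forward 8.9 m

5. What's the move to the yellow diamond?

turn left 150°, forward 3.7 m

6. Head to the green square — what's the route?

turn left 129°, forward 7.6 m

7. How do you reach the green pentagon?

turn left 75°, forward 6.5 m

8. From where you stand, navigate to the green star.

turn right 173°, forward 1.9 m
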